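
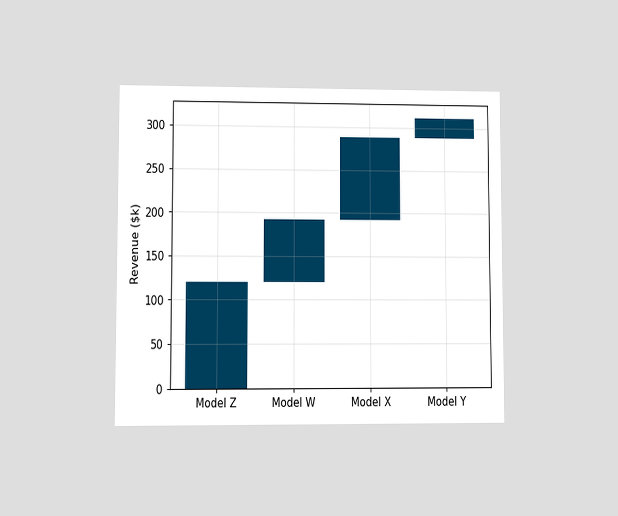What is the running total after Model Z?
$120k

The chart is viewed at a slight angle. After Model Z the running total reaches $120k.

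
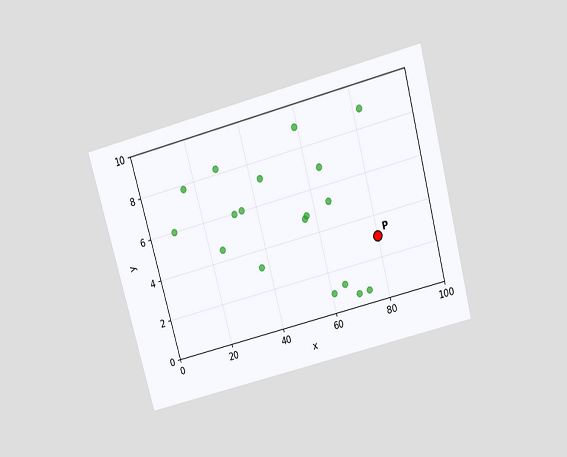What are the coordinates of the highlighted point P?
(80, 3)

The chart is tilted about 15° counter-clockwise and viewed slightly from above. Following the gridlines from P to each axis, P sits at (80, 3).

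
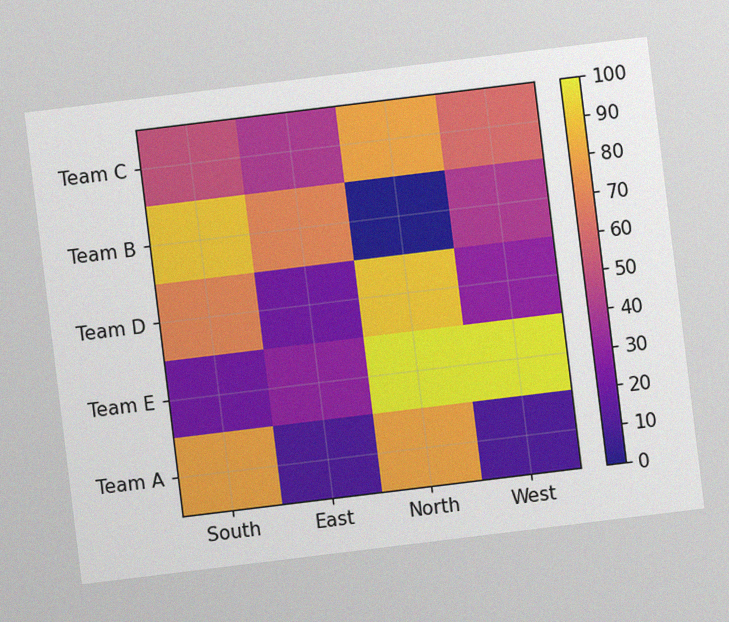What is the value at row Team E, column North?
100

The chart is tilted about 7° counter-clockwise, with some photo noise. Matching cell (Team E, North) against the colorbar gives 100.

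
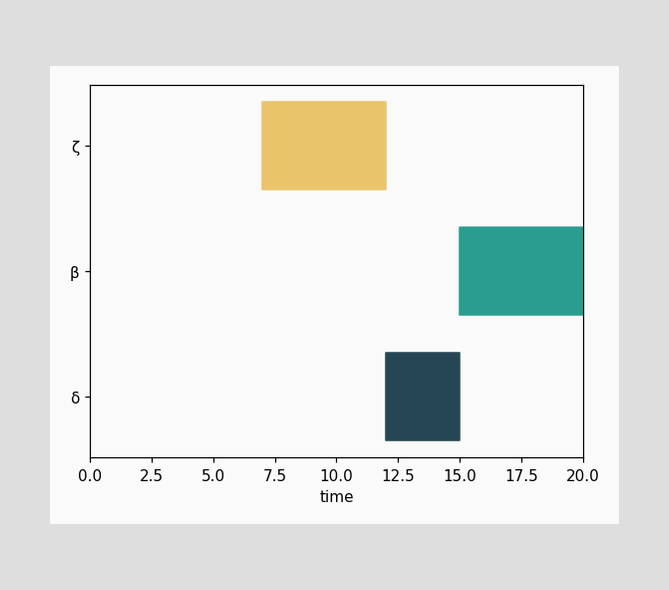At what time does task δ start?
12

The δ bar begins at t=12.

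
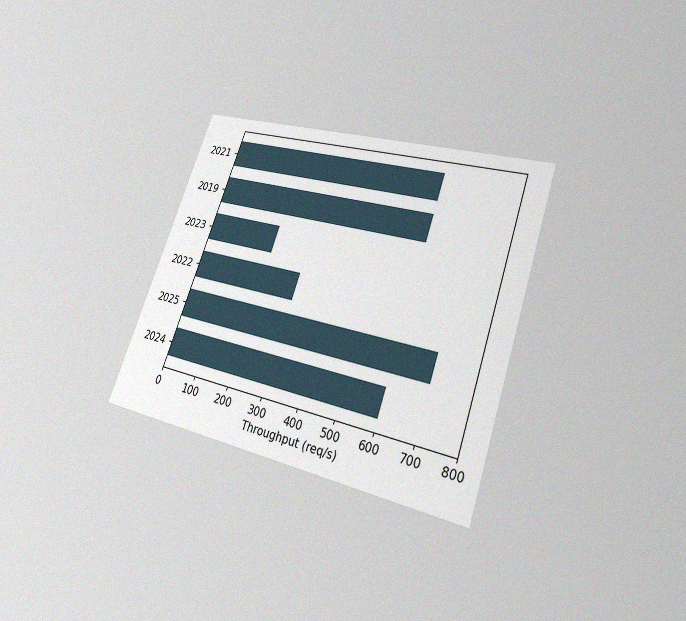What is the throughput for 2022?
The chart is tilted about 19° clockwise and viewed at a slight angle, with some photo noise. Reading along the chart's x-axis, the 2022 bar reaches 300req/s.

300req/s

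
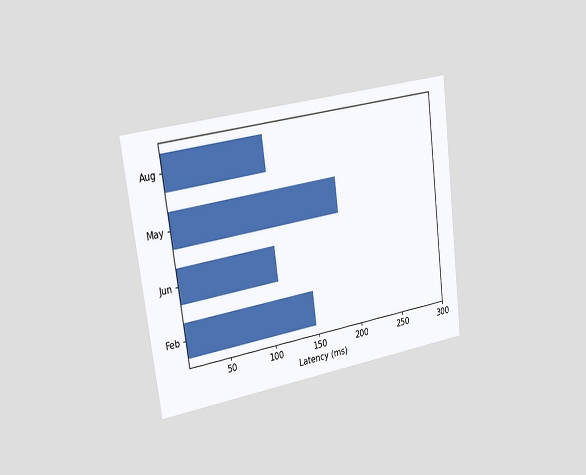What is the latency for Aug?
111ms

The chart is tilted about 8° counter-clockwise and viewed slightly from the left. Reading along the chart's x-axis, the Aug bar reaches 111ms.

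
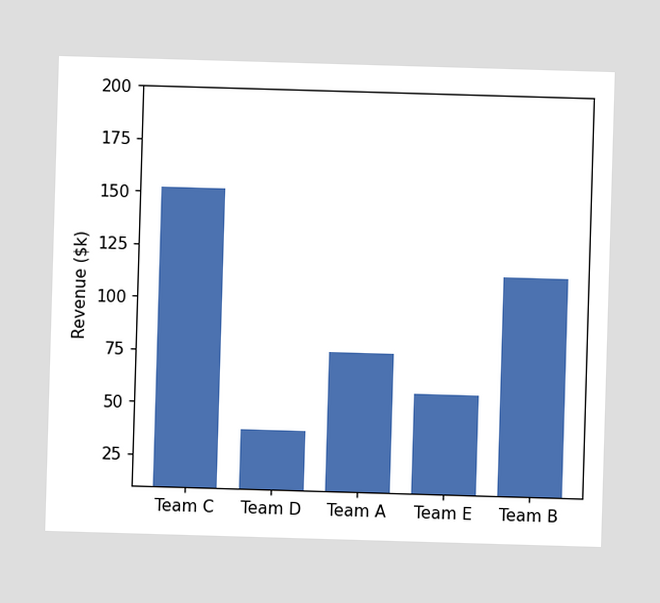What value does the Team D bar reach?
$38k

Reading along the chart's y-axis, the Team D bar reaches $38k.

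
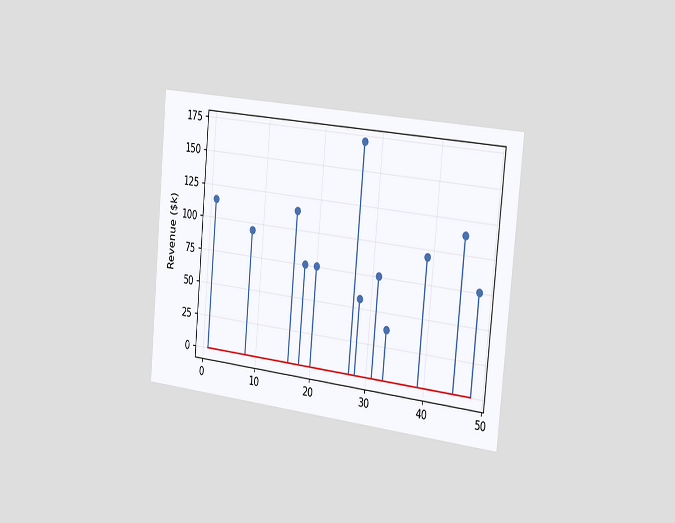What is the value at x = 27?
The chart is tilted about 5° clockwise and viewed slightly from the right. The stem at x=27 reaches $171k.

$171k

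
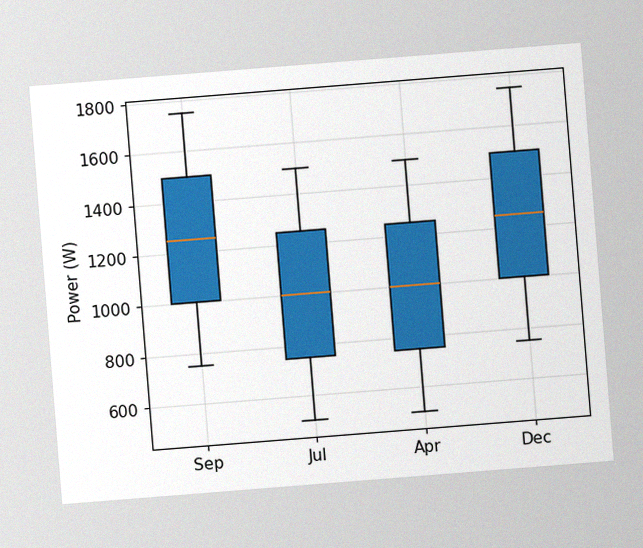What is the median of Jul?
The chart is tilted about 5° counter-clockwise, with some photo noise. The median line in the Jul box sits at 1000W.

1000W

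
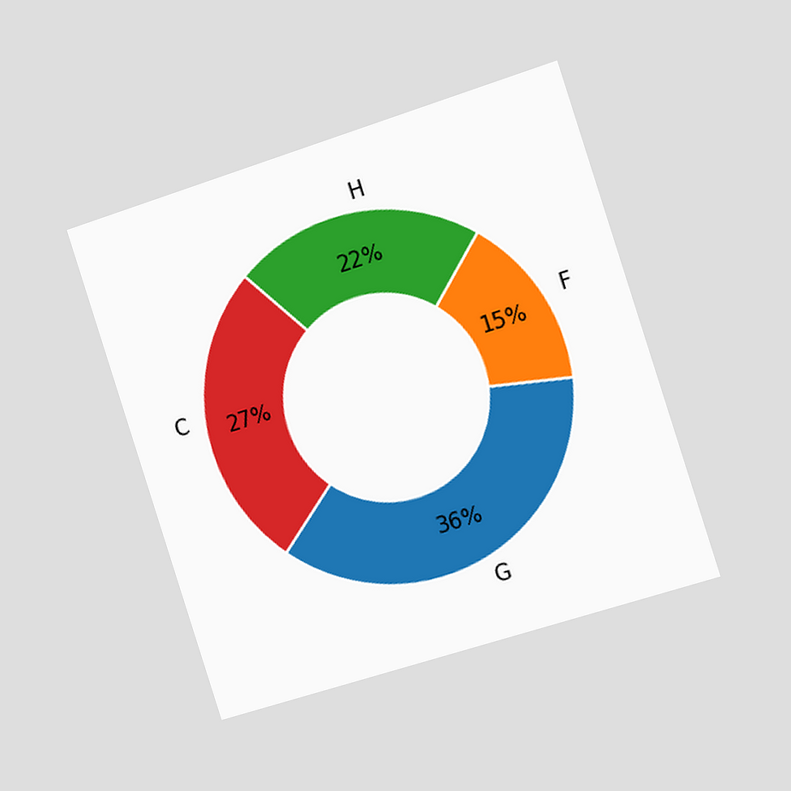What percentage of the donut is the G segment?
36%

The chart is tilted about 18° counter-clockwise and viewed slightly from the right. The G segment takes up 36% of the ring.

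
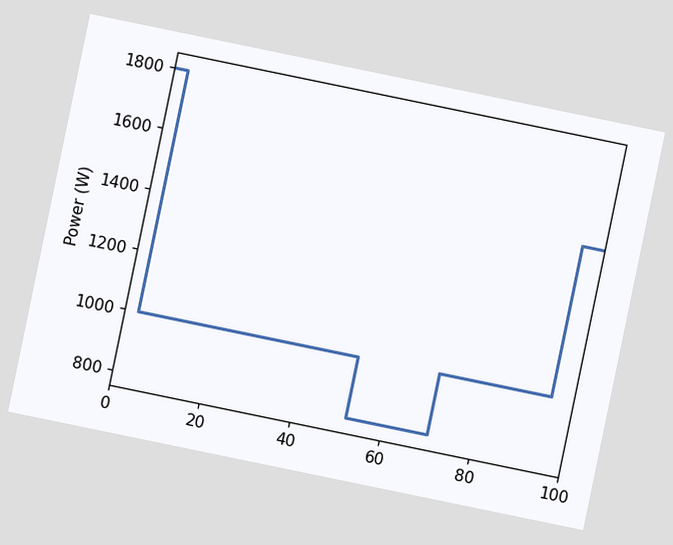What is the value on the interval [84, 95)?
The chart is tilted about 12° clockwise. On [84, 95) the step sits at 1000W.

1000W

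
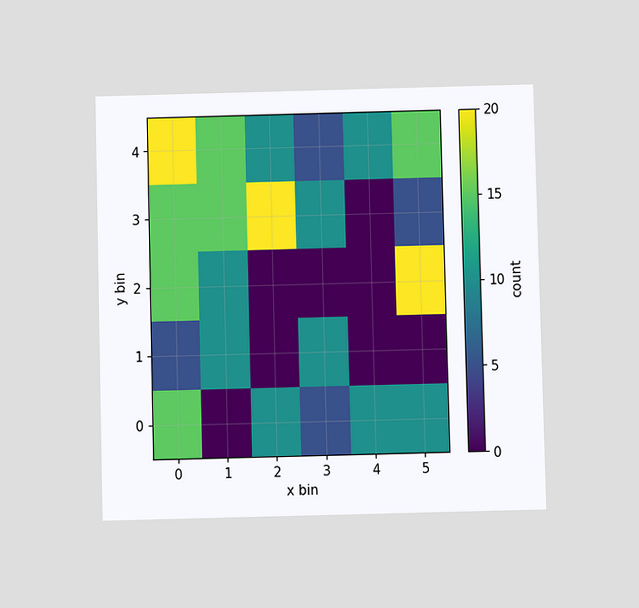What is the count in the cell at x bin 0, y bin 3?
The chart is viewed at a slight angle. Matching the cell (0, 3) against the colorbar gives 15.

15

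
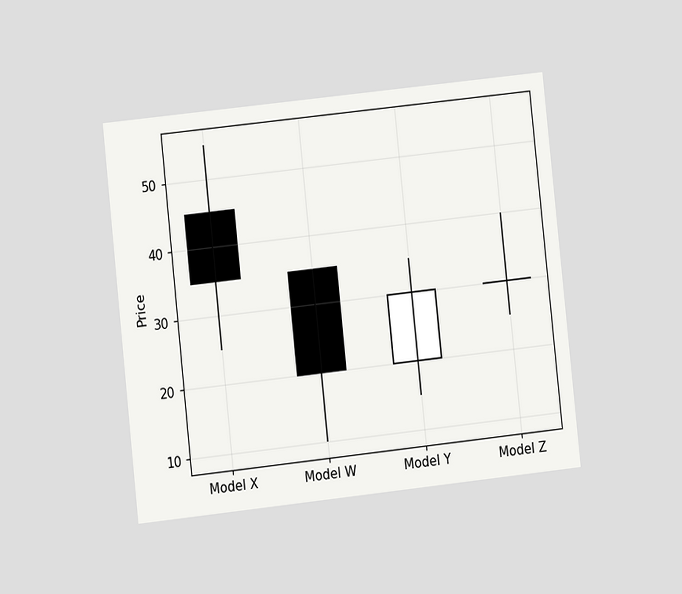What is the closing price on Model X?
The chart is tilted about 6° counter-clockwise and viewed at a slight angle. The Model X candle closes at 35.

35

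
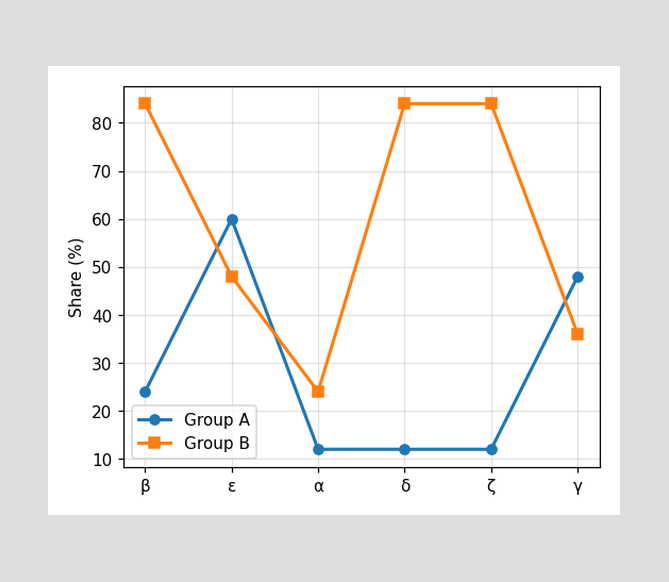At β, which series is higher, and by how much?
Group B, by 60%

At β, Group B sits above the other line by 60%.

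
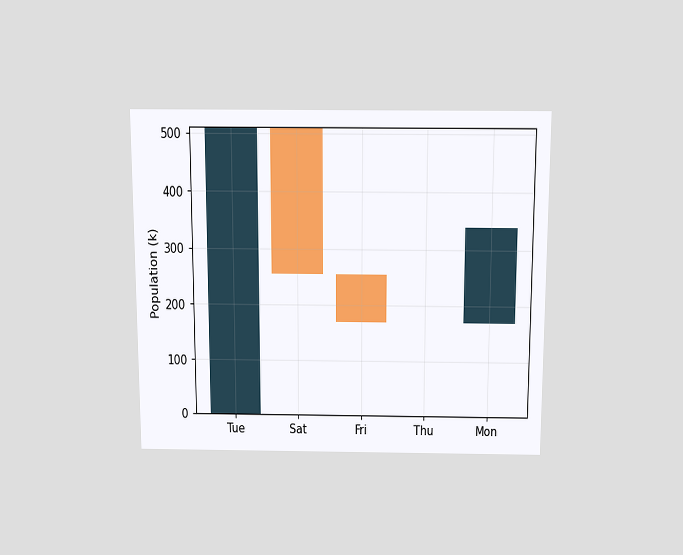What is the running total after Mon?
340k

The chart is viewed slightly from above. After Mon the running total reaches 340k.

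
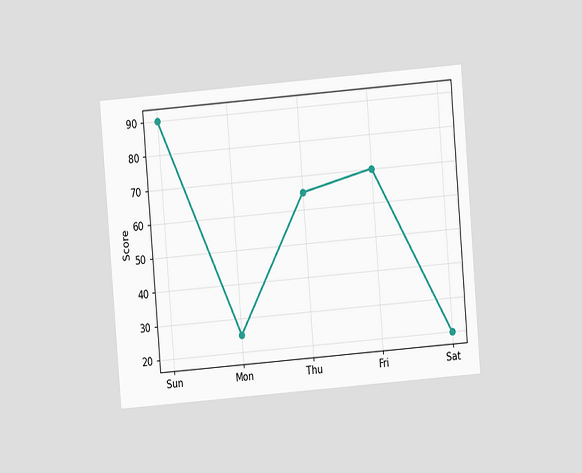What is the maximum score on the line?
The chart is tilted about 5° counter-clockwise and viewed at a slight angle. The highest point is at Sun, and reading across to the y-axis gives 90.

90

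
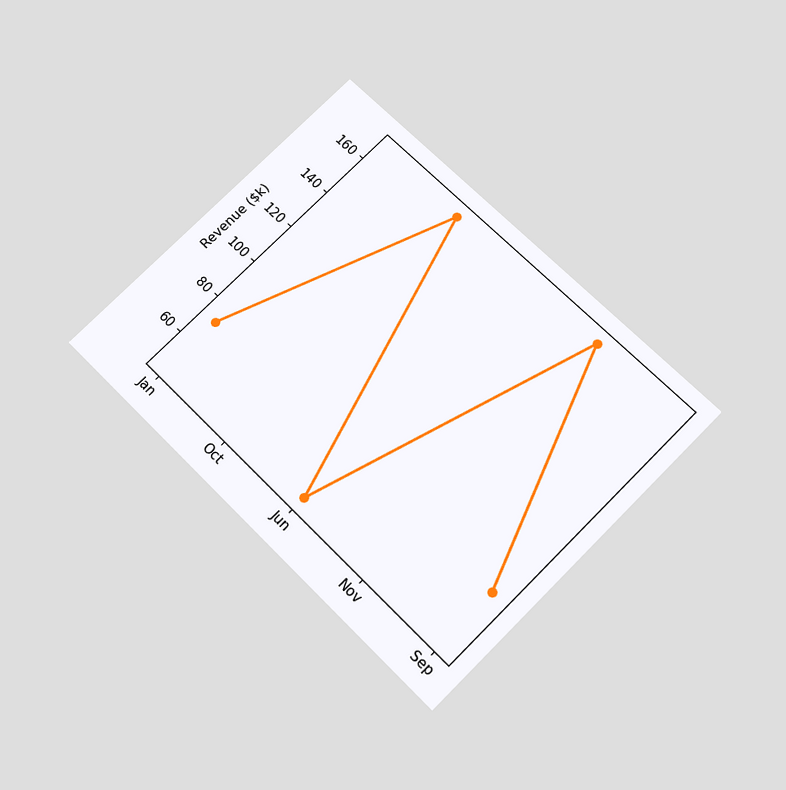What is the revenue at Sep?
$72k

The chart is tilted about 45° clockwise and viewed slightly from below. At Sep, the line is at $72k.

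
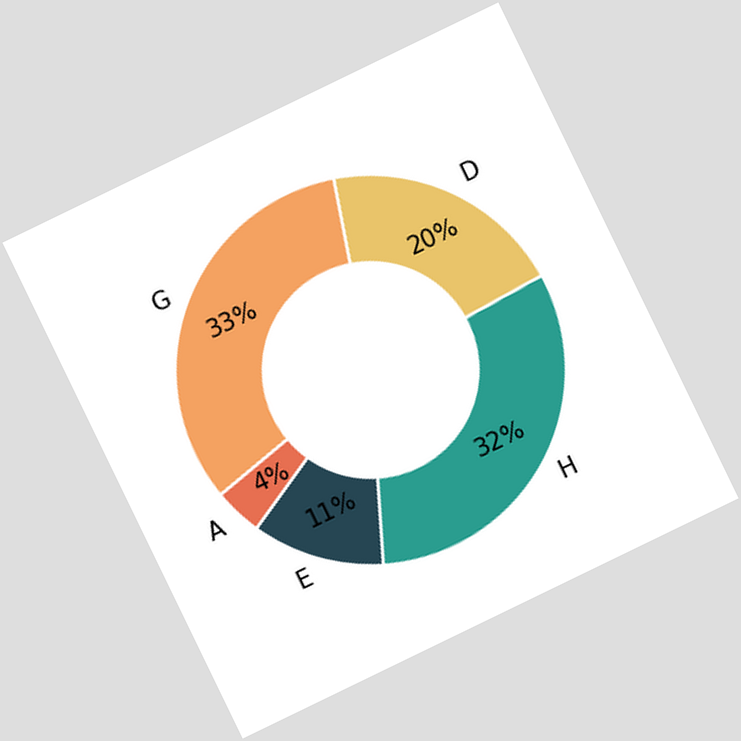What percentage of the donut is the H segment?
The chart is tilted about 26° counter-clockwise. The H segment takes up 32% of the ring.

32%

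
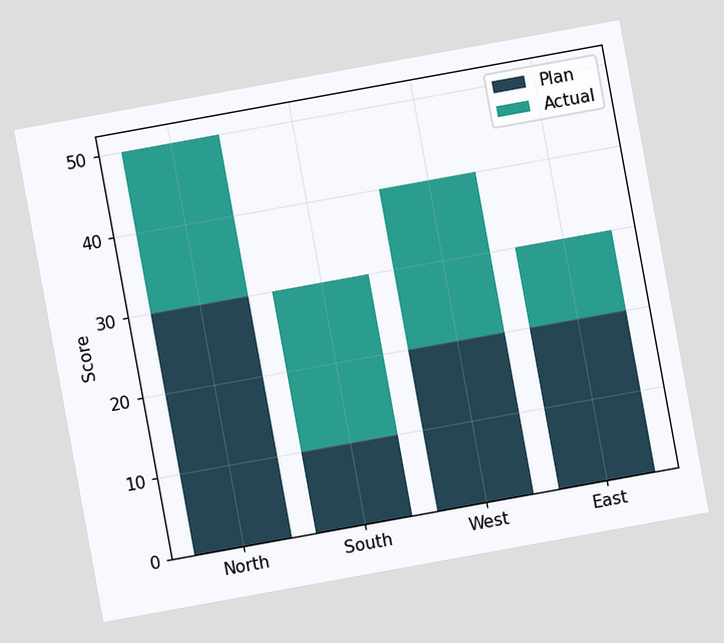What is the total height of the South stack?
The chart is tilted about 10° counter-clockwise. The South stack's top reaches 30 on the y-axis.

30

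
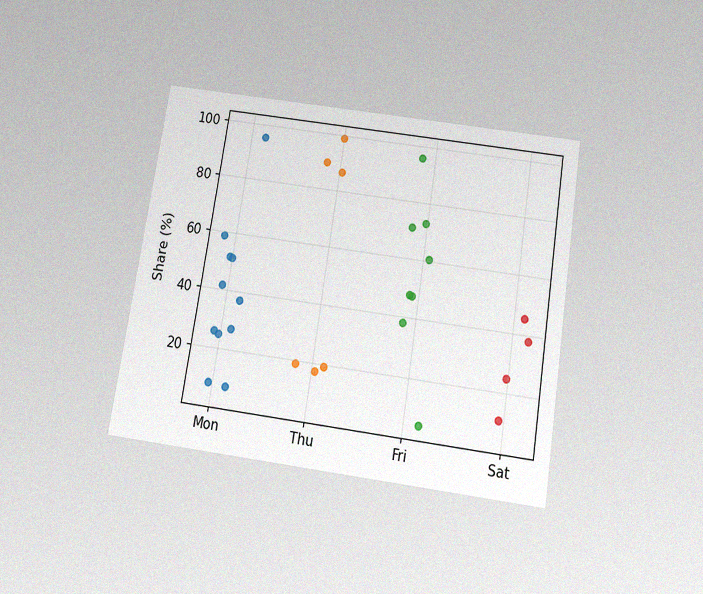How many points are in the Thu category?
6

The chart is tilted about 9° clockwise and viewed slightly from below, with some photo noise. Counting the markers in the Thu column gives 6.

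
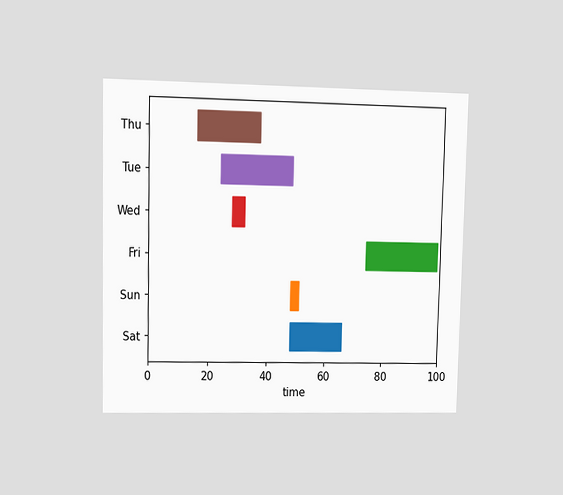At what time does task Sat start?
48

The chart is viewed at a slight angle. The Sat bar begins at t=48.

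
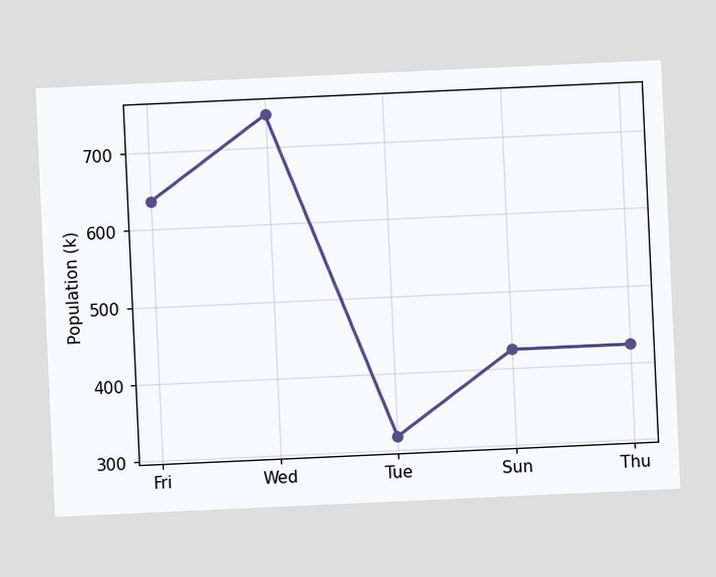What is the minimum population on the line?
318k

The chart is tilted about 3° counter-clockwise. The lowest point is at Tue, and reading across to the y-axis gives 318k.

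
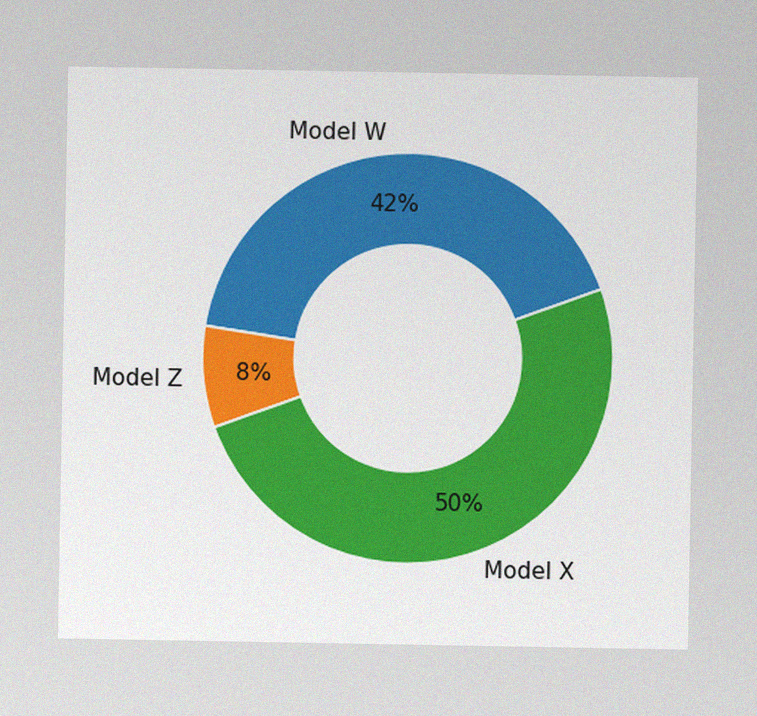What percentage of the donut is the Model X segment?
50%

The image has some photo noise and uneven lighting. The Model X segment takes up 50% of the ring.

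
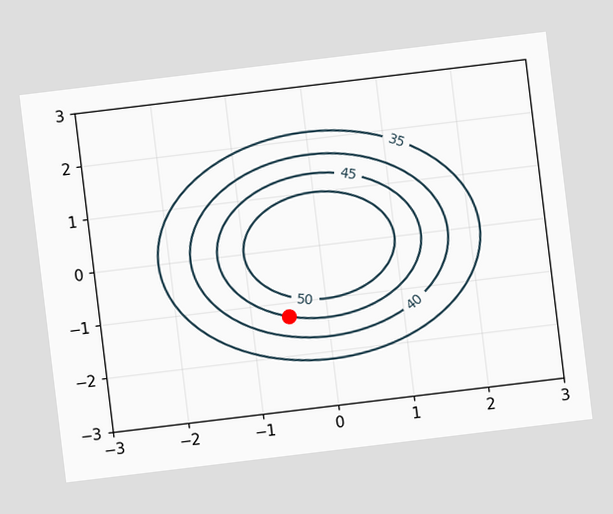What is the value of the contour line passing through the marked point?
45

The chart is tilted about 7° counter-clockwise. The marked point sits on the contour labelled 45.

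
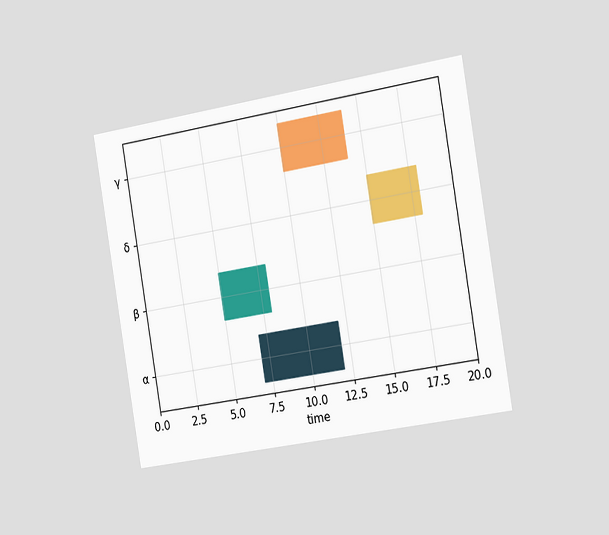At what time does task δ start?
15

The chart is tilted about 9° counter-clockwise and viewed slightly from the right. The δ bar begins at t=15.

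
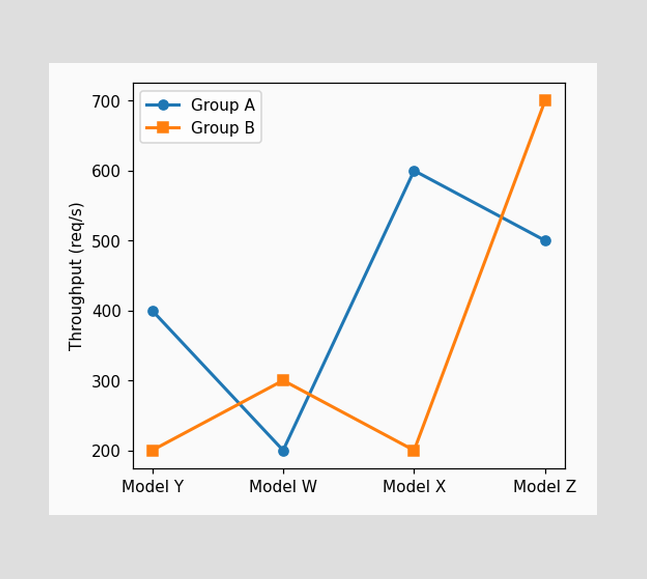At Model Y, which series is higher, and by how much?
Group A, by 200req/s

At Model Y, Group A sits above the other line by 200req/s.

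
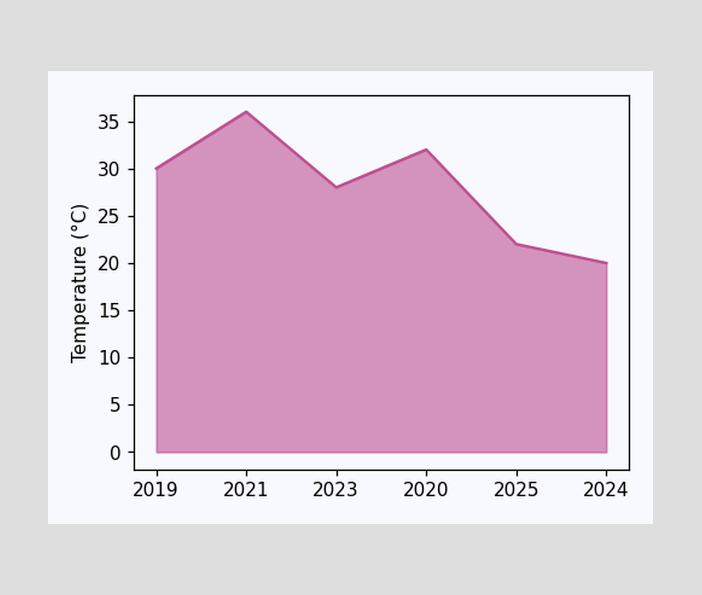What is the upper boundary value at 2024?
At 2024 the upper boundary is at 20°C.

20°C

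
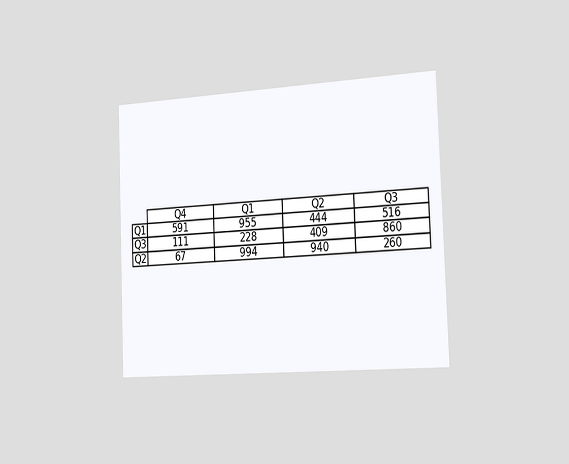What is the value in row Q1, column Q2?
The chart is tilted about 2° counter-clockwise and viewed slightly from the right. The (Q1, Q2) cell reads 444.

444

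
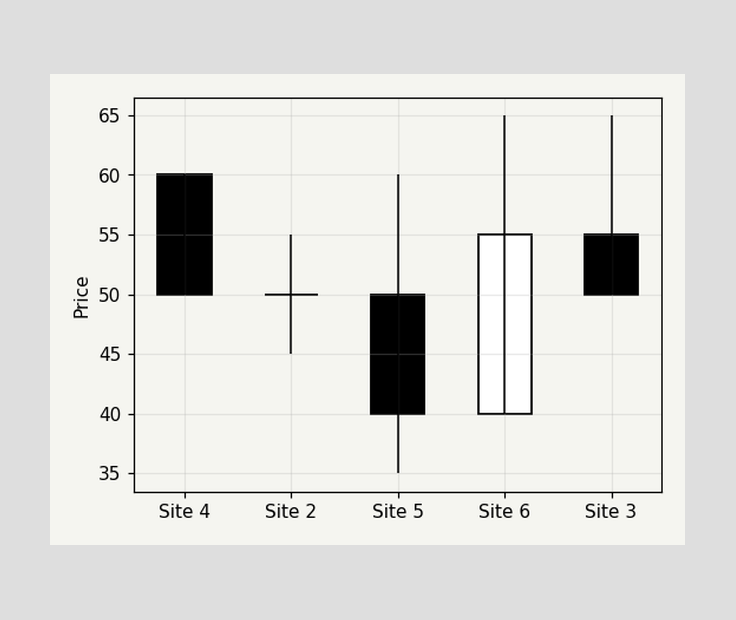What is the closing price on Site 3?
50

The Site 3 candle closes at 50.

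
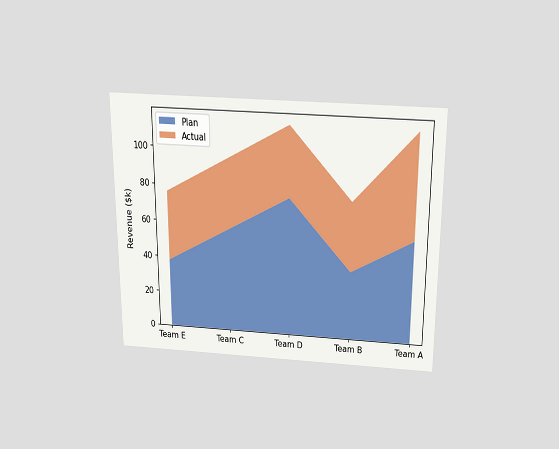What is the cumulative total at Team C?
The chart is viewed slightly from above. The stacked total at Team C reaches $95k.

$95k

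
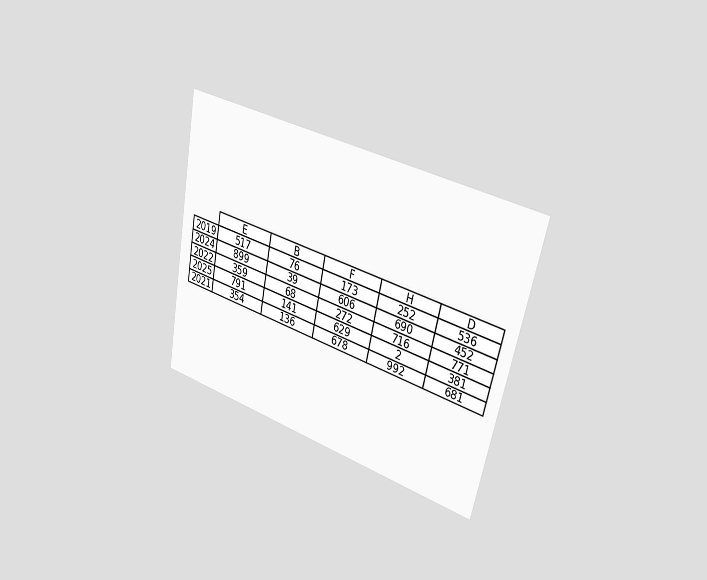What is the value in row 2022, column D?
The chart is tilted about 12° clockwise and viewed slightly from the right. The (2022, D) cell reads 771.

771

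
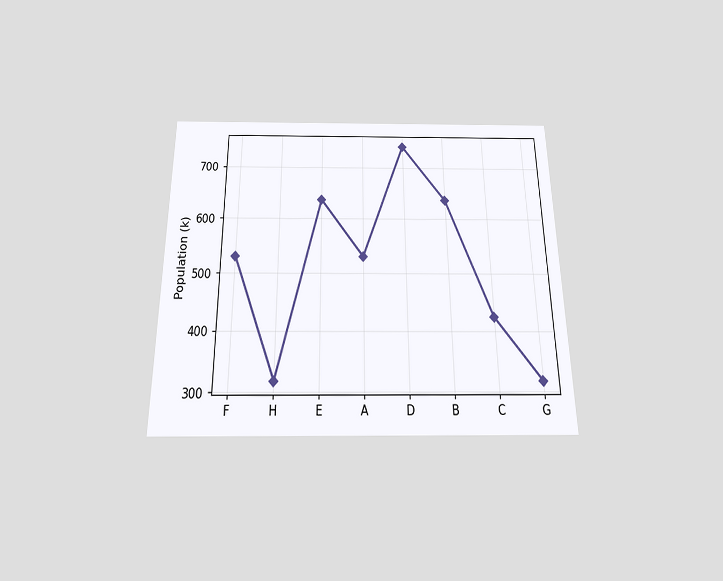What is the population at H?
318k

The chart is viewed slightly from below. At H, the line is at 318k.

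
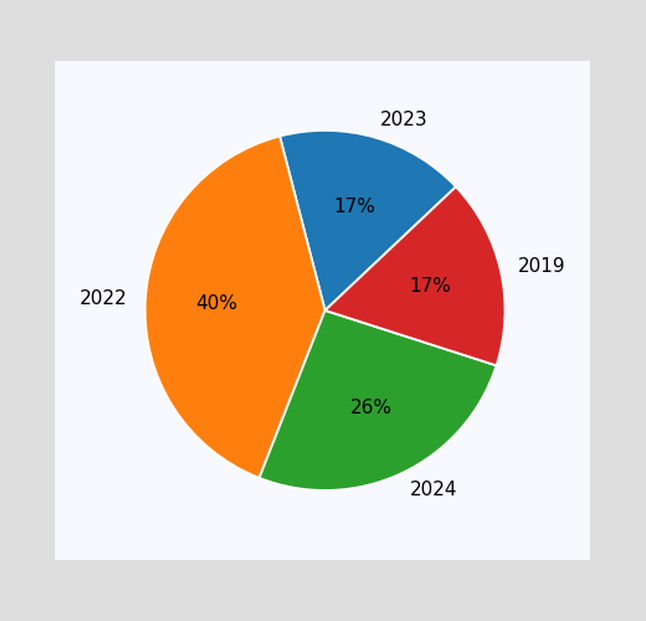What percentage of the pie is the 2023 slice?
17%

The 2023 slice takes up 17% of the pie.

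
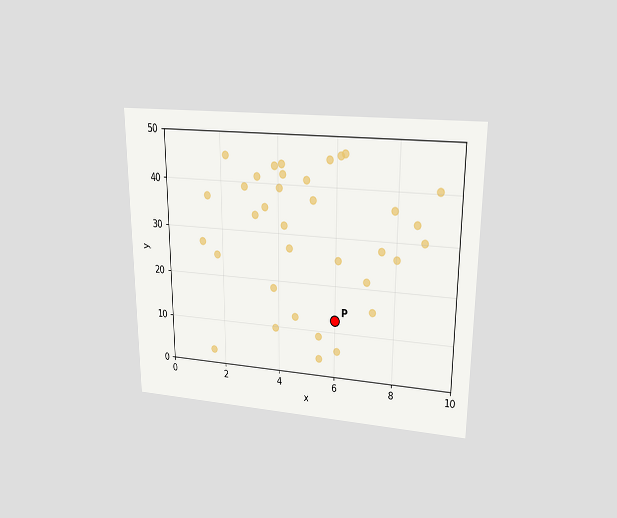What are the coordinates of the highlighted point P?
The chart is viewed at a slight angle. Following the gridlines from P to each axis, P sits at (6, 12.5).

(6, 12.5)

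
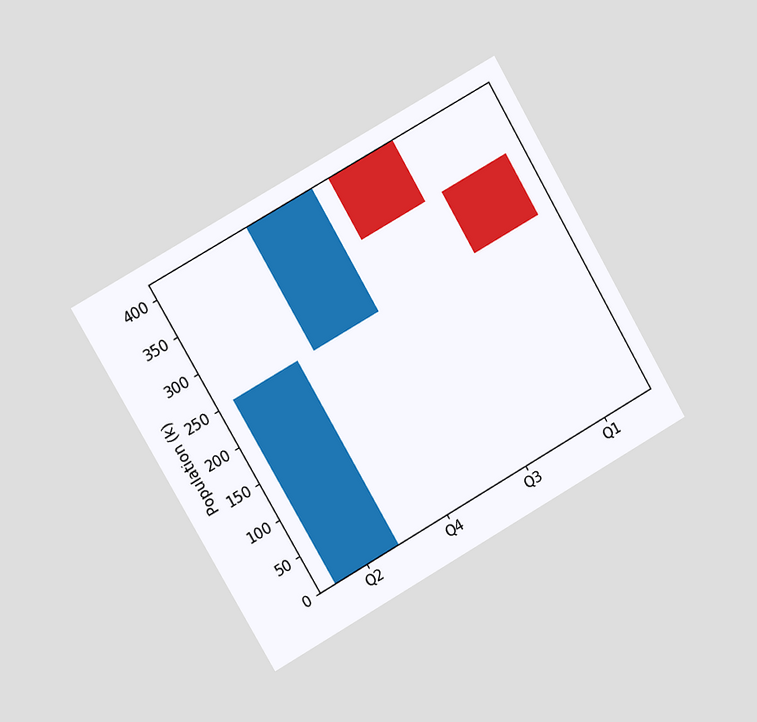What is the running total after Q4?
420k

The chart is tilted about 30° counter-clockwise and viewed slightly from the left. After Q4 the running total reaches 420k.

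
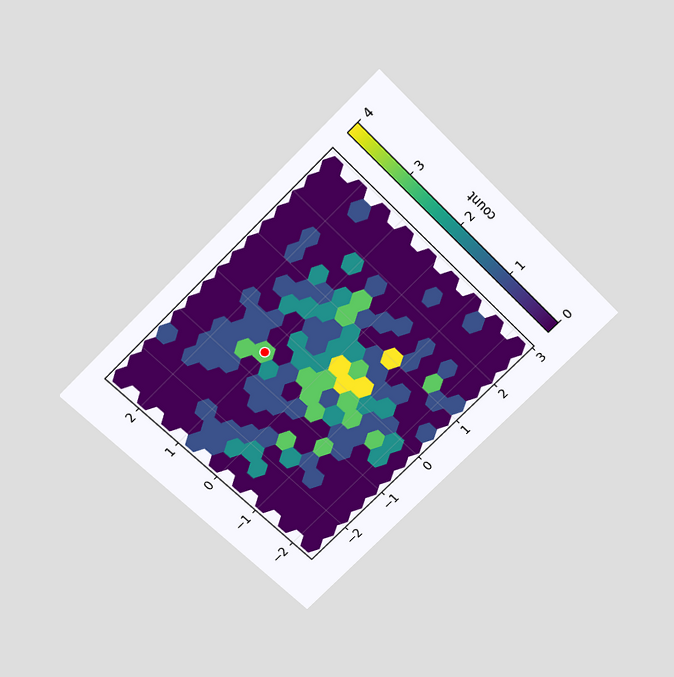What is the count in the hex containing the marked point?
3

The chart is tilted about 45° counter-clockwise and viewed slightly from above. The marked hex reads 3 on the colorbar.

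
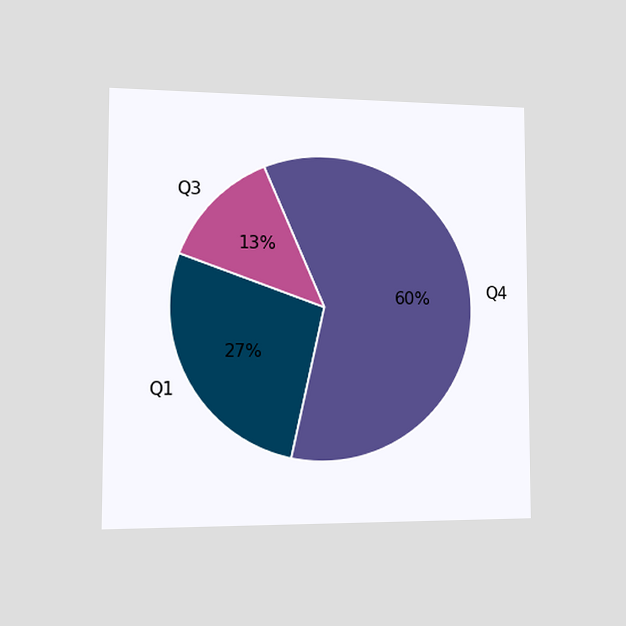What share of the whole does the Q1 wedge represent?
The chart is viewed slightly from the left. The Q1 slice takes up 27% of the pie.

27%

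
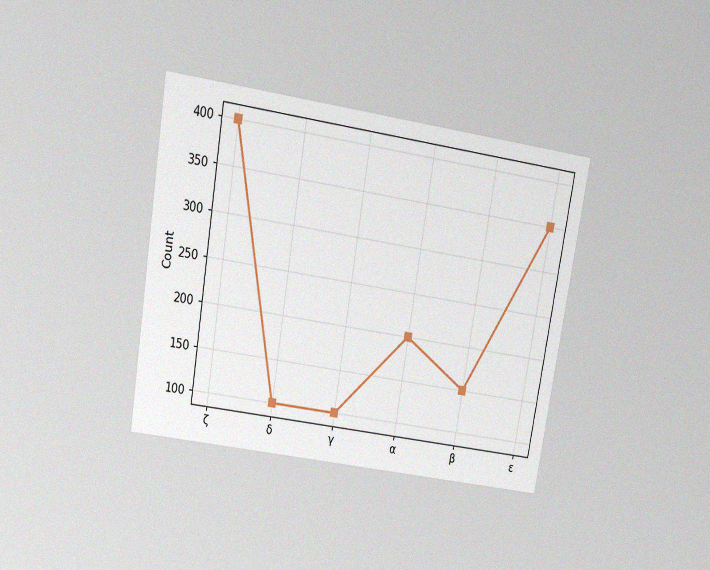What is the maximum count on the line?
The chart is tilted about 9° clockwise and viewed slightly from above, with some photo noise. The highest point is at ζ, and reading across to the y-axis gives 400.

400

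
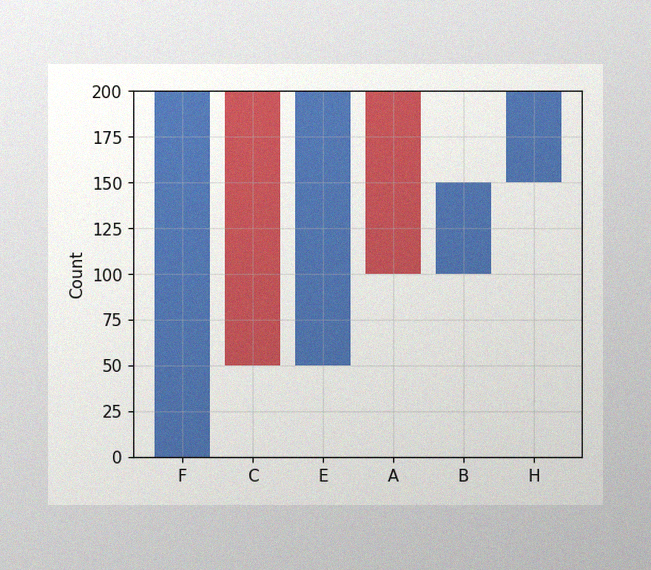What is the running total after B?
150

The image has some photo noise and uneven lighting. After B the running total reaches 150.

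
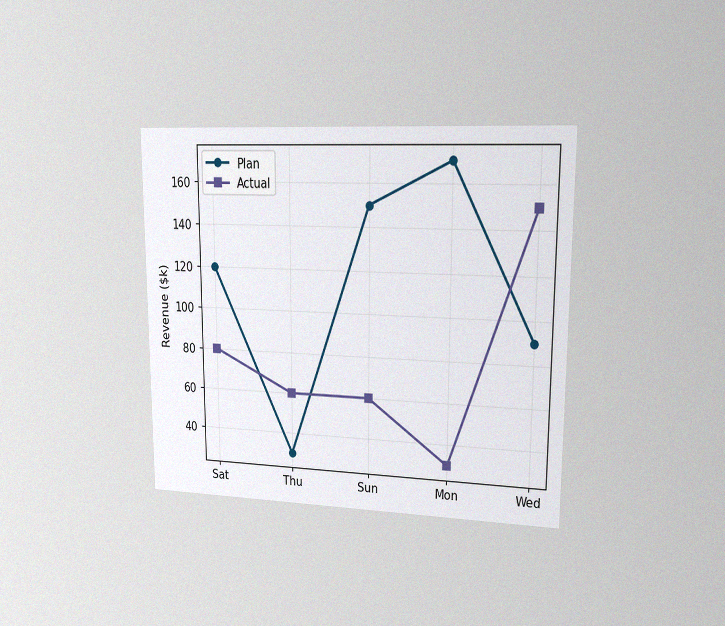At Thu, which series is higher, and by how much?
The chart is viewed slightly from the right, with some photo noise. At Thu, Actual sits above the other line by $30k.

Actual, by $30k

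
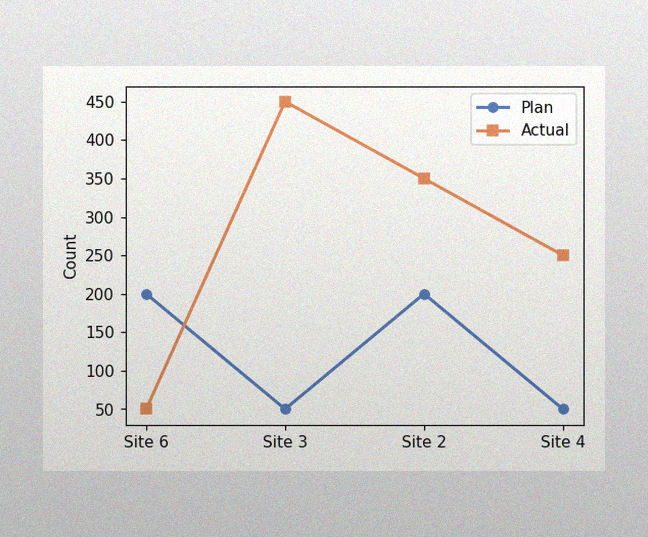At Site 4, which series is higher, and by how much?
Actual, by 200

The image has some photo noise and uneven lighting. At Site 4, Actual sits above the other line by 200.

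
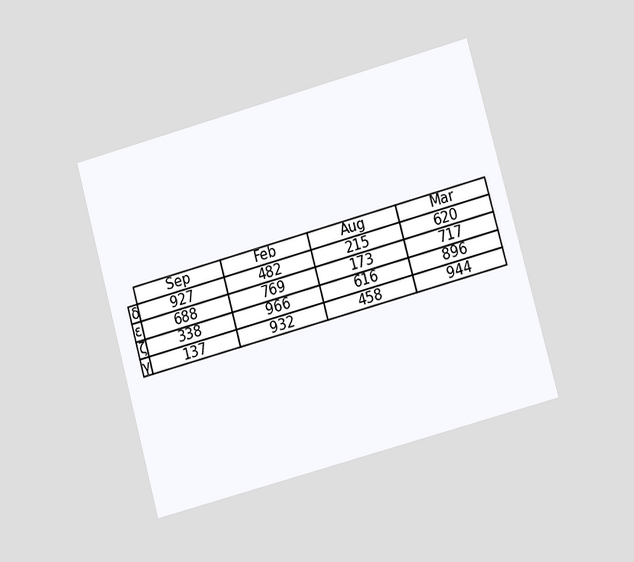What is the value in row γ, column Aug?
458

The chart is tilted about 15° counter-clockwise and viewed at a slight angle. The (γ, Aug) cell reads 458.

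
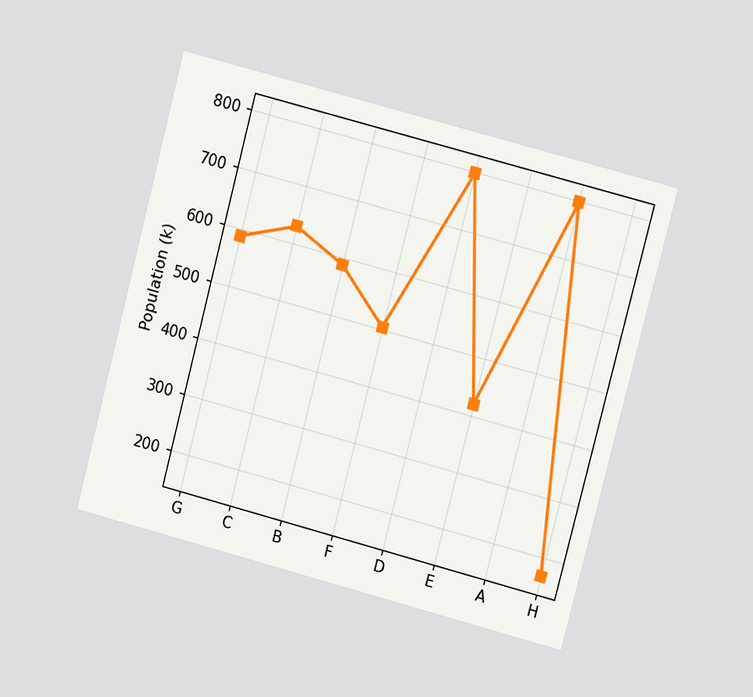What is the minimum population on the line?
168k

The chart is tilted about 15° clockwise and viewed at a slight angle. The lowest point is at H, and reading across to the y-axis gives 168k.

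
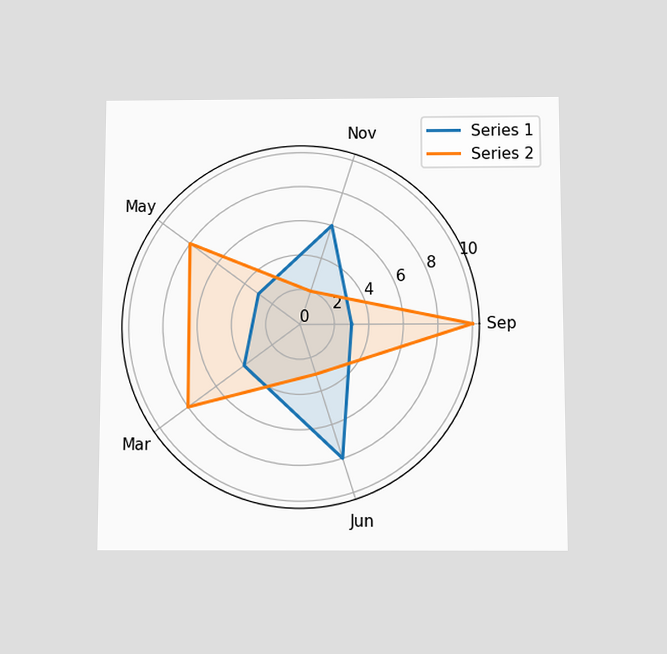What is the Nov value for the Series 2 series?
2

The chart is viewed slightly from below. On the Nov axis, Series 2 reaches 2.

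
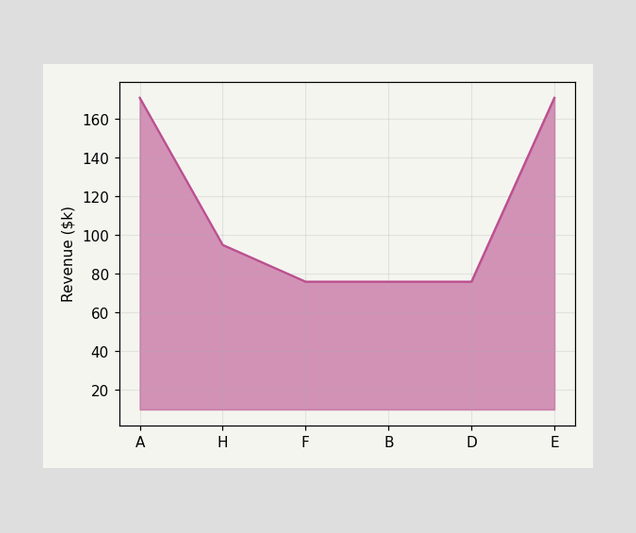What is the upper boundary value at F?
$76k

At F the upper boundary is at $76k.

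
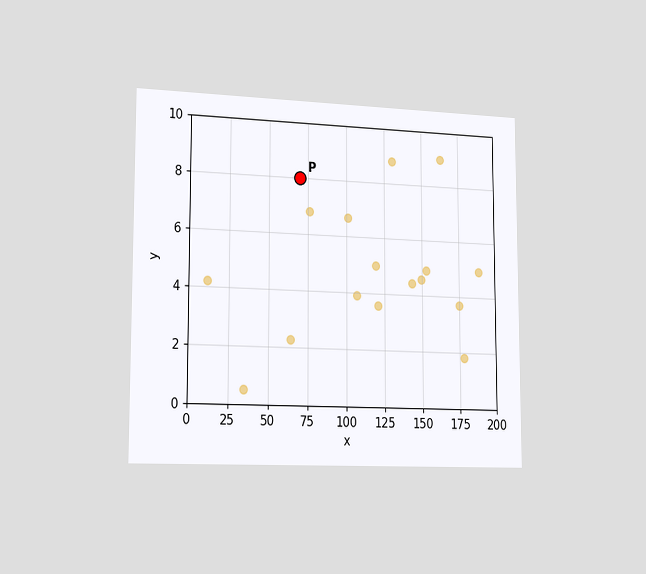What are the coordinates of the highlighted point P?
(70, 8)

The chart is viewed slightly from the left. Following the gridlines from P to each axis, P sits at (70, 8).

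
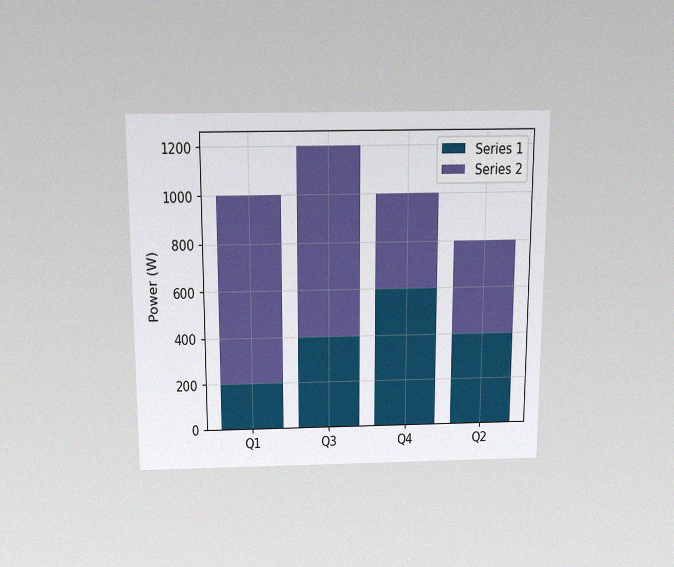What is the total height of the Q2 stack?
The chart is viewed slightly from above, with some photo noise. The Q2 stack's top reaches 800W on the y-axis.

800W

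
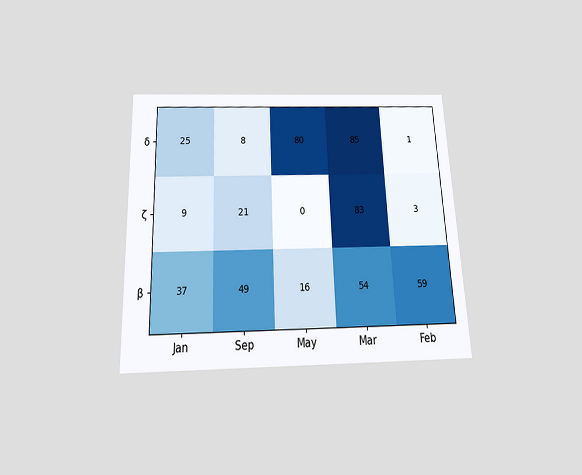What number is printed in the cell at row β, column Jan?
The chart is tilted about 2° counter-clockwise and viewed slightly from below. The (β, Jan) cell reads 37.

37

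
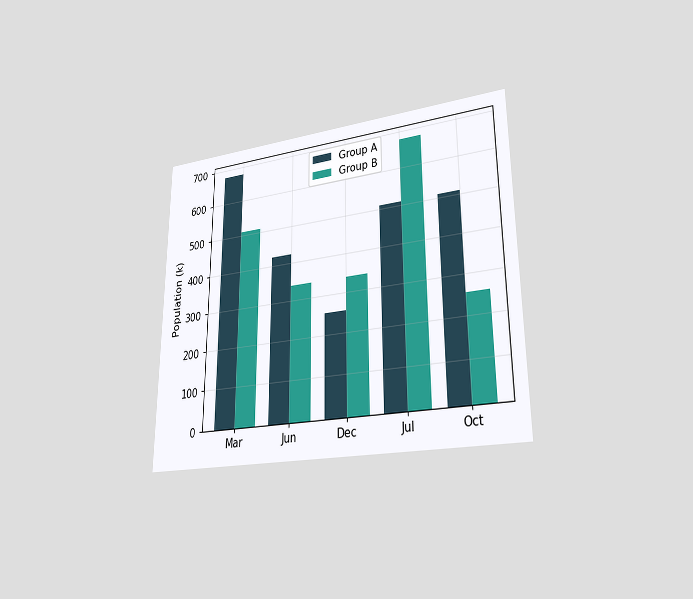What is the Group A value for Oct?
510k

The chart is viewed at a slight angle. The Group A bar at Oct reaches 510k on the y-axis.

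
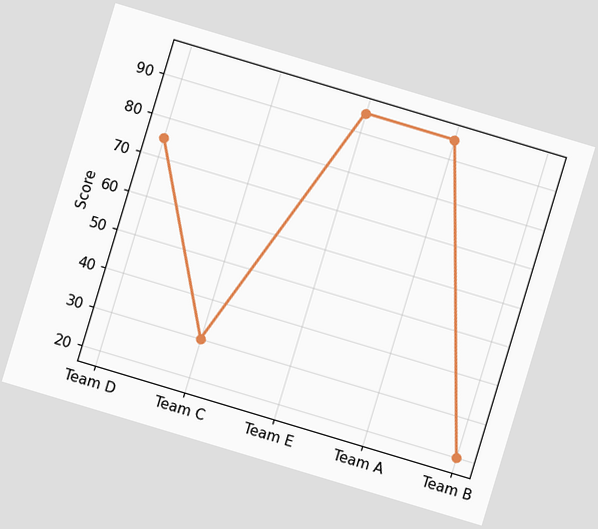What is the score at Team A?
The chart is tilted about 17° clockwise. At Team A, the line is at 95.

95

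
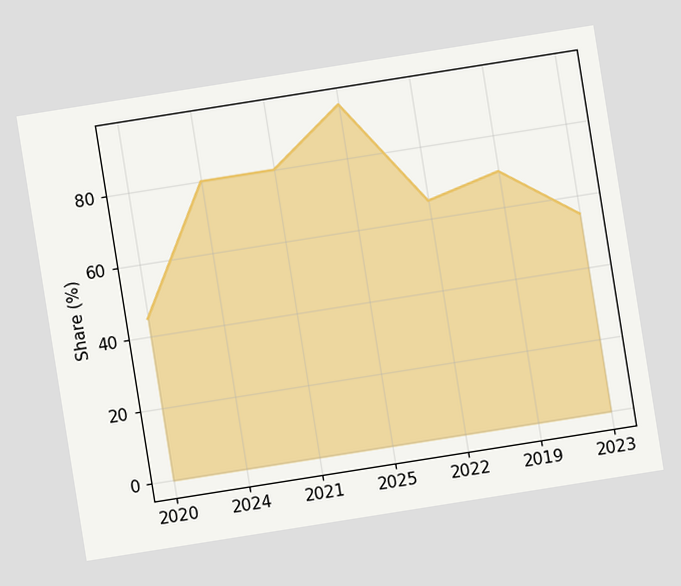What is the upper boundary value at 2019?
The chart is tilted about 9° counter-clockwise. At 2019 the upper boundary is at 70%.

70%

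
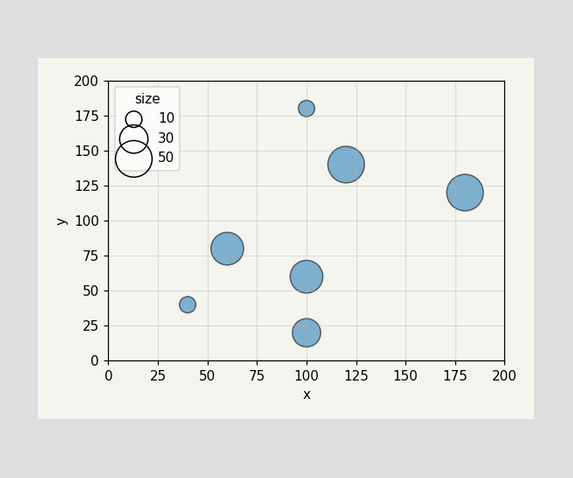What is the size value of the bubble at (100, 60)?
40

Matching the bubble at (100, 60) against the size legend gives 40.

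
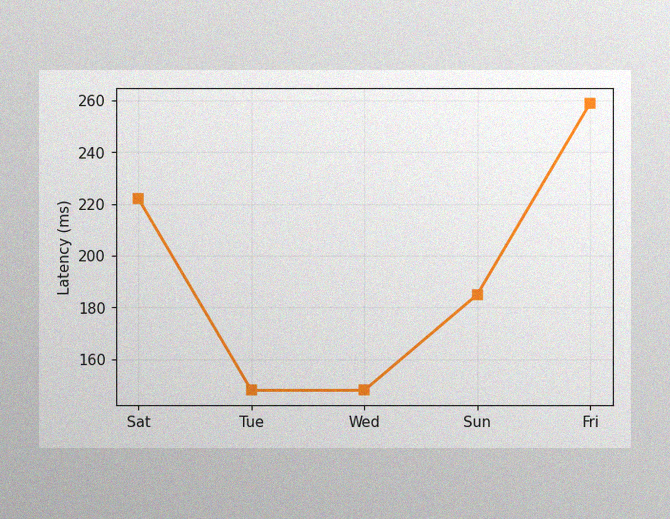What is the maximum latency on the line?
259ms

The image has some photo noise and uneven lighting. The highest point is at Fri, and reading across to the y-axis gives 259ms.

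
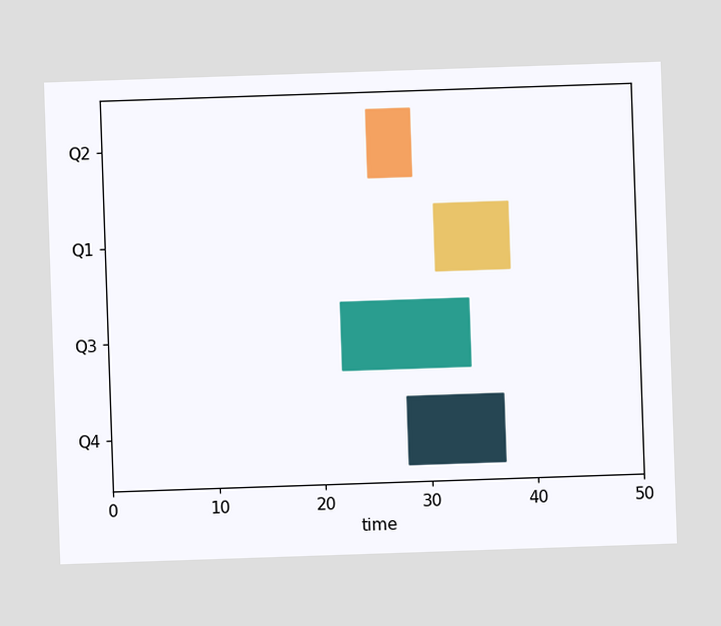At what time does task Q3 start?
The Q3 bar begins at t=22.

22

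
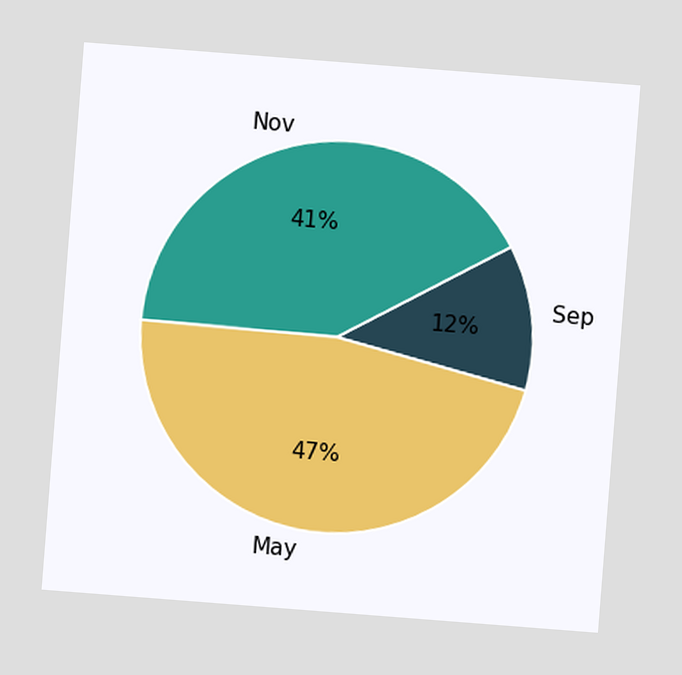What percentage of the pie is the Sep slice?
The chart is tilted about 4° clockwise. The Sep slice takes up 12% of the pie.

12%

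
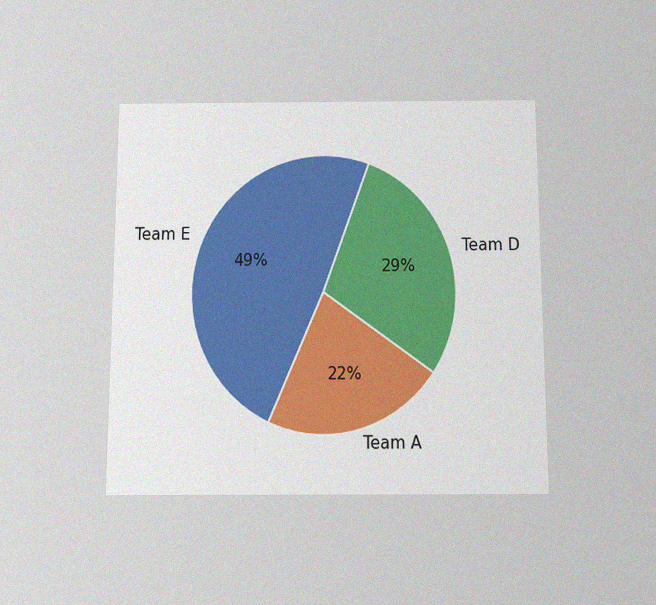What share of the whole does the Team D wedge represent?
The chart is viewed slightly from below, with some photo noise. The Team D slice takes up 29% of the pie.

29%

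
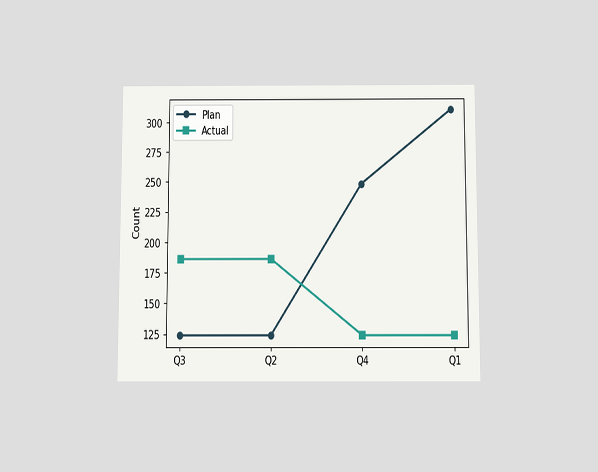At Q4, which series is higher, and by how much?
Plan, by 124

The chart is viewed slightly from below. At Q4, Plan sits above the other line by 124.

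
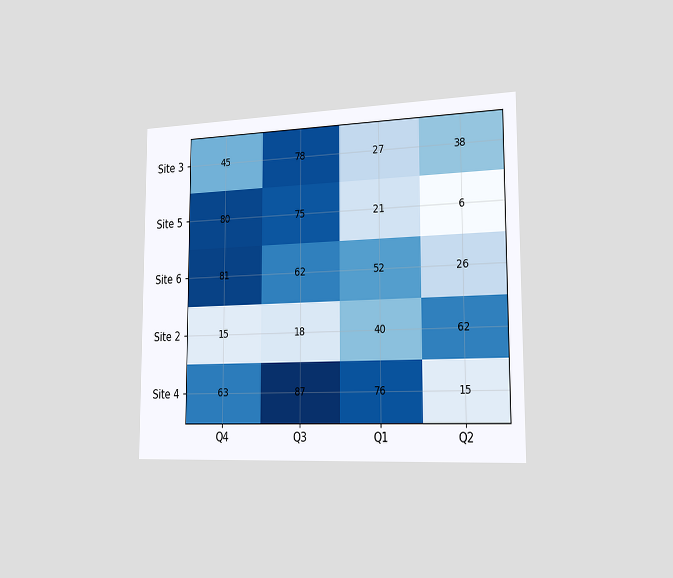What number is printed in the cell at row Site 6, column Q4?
The chart is viewed slightly from the right. The (Site 6, Q4) cell reads 81.

81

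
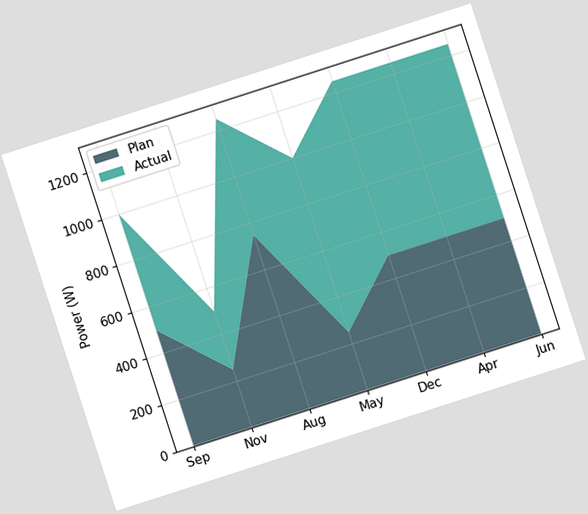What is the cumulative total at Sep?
The chart is tilted about 18° counter-clockwise. The stacked total at Sep reaches 1000W.

1000W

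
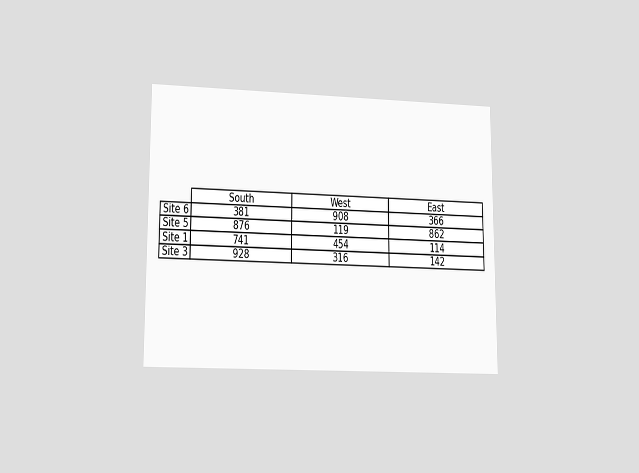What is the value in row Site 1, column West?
454

The chart is viewed at a slight angle. The (Site 1, West) cell reads 454.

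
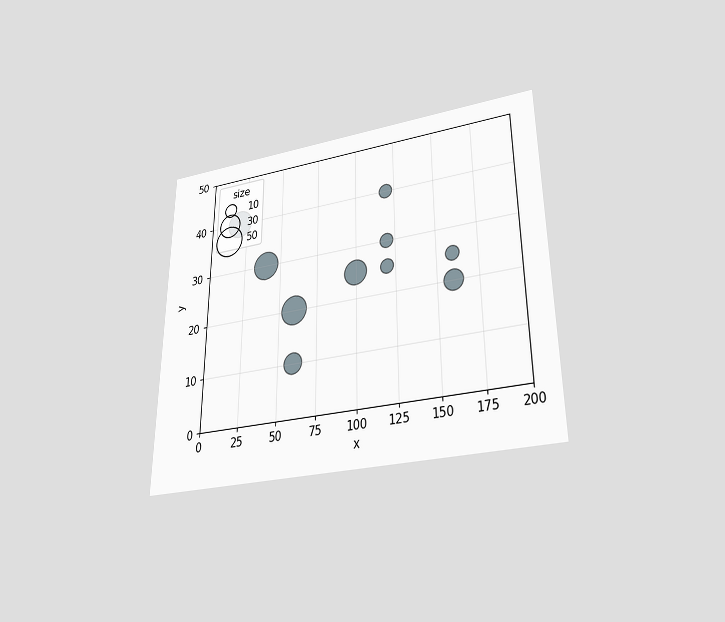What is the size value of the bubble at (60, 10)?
20

The chart is viewed slightly from below. Matching the bubble at (60, 10) against the size legend gives 20.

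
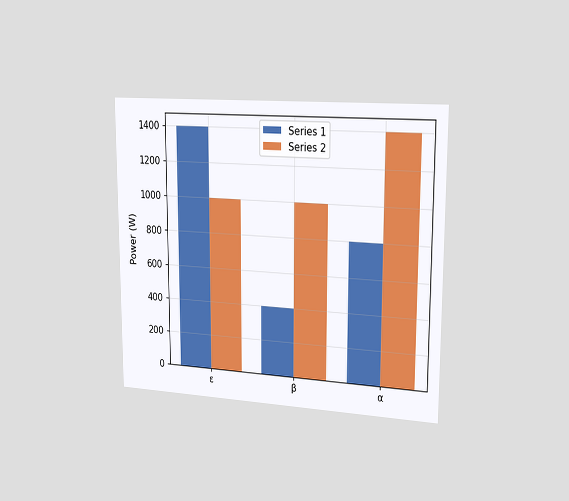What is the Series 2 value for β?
The chart is viewed slightly from the right. The Series 2 bar at β reaches 1000W on the y-axis.

1000W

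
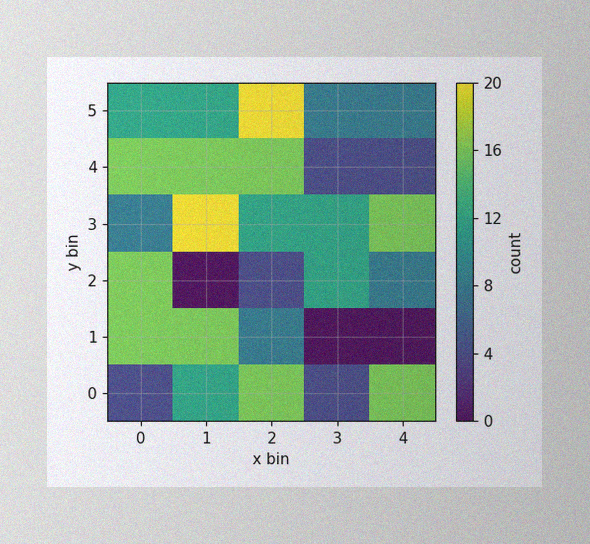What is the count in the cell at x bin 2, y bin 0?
16

The image has some photo noise and uneven lighting. Matching the cell (2, 0) against the colorbar gives 16.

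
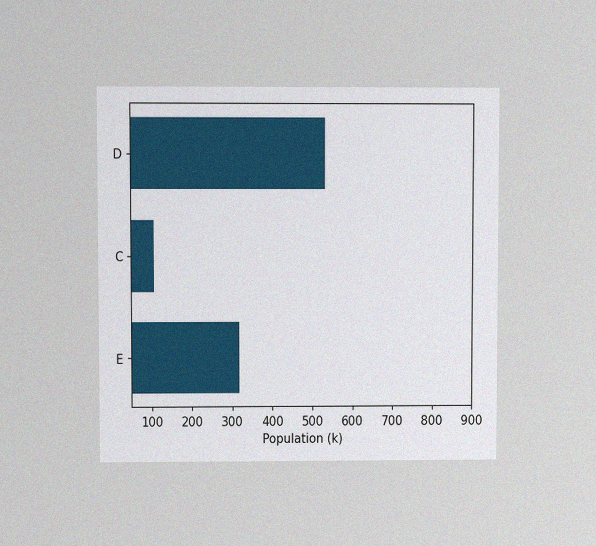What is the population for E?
318k

The chart is viewed at a slight angle, with some photo noise. Reading along the chart's x-axis, the E bar reaches 318k.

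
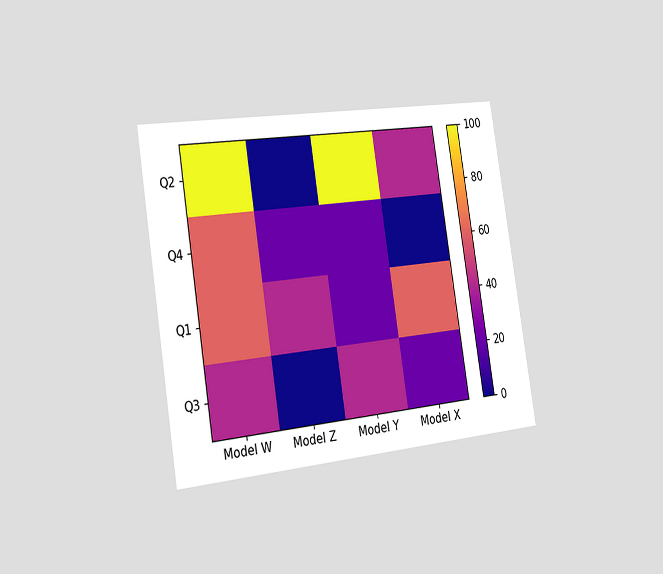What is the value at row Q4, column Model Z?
The chart is tilted about 9° counter-clockwise and viewed slightly from the left. Matching cell (Q4, Model Z) against the colorbar gives 20.

20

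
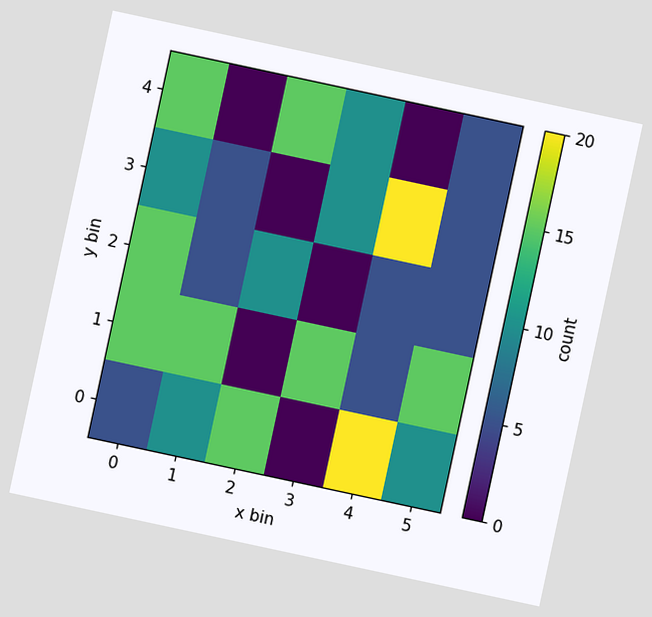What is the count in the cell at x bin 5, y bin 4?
The chart is tilted about 12° clockwise. Matching the cell (5, 4) against the colorbar gives 5.

5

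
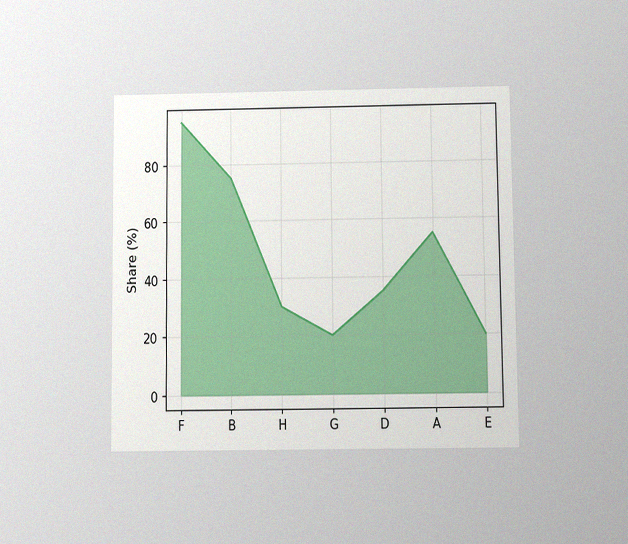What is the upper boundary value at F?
95%

The chart is viewed slightly from below, with some photo noise. At F the upper boundary is at 95%.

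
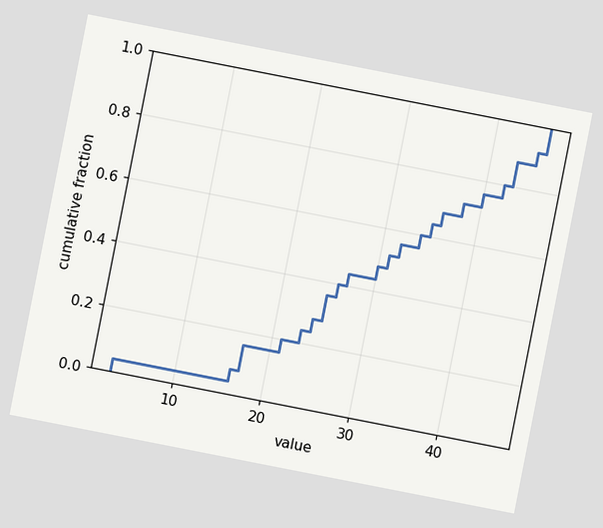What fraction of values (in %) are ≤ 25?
The chart is tilted about 11° clockwise. At x=25 the ECDF step is at 36%.

36%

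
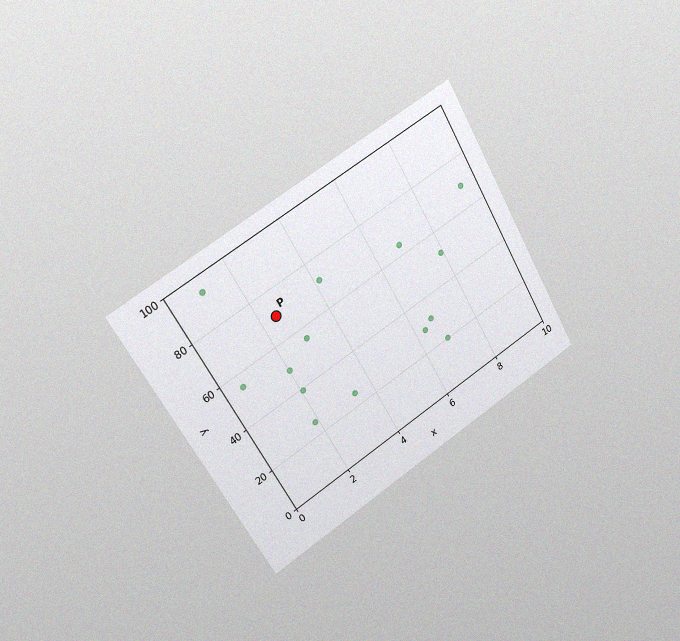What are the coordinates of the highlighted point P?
The chart is tilted about 30° counter-clockwise and viewed slightly from the left, with some photo noise. Following the gridlines from P to each axis, P sits at (2.5, 70).

(2.5, 70)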